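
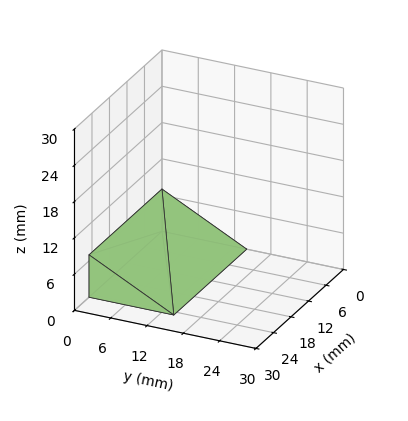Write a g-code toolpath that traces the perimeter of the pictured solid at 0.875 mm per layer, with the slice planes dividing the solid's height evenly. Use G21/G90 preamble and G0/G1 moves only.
Reading the render: the shape is a wedge (ramp): 25 × 14 mm base, rising to 7 mm along the y=0 edge and sloping linearly to z=0 at y=14 (dimensions read to the nearest mm from the axis ticks). For the g-code, the solid's height is divided into equal slices at the stated Δz and each level perimeter traced with G1 moves after a G0 lift.

; perimeter-only toolpath
G21 ; units = mm
G90 ; absolute positioning
G28 ; home
; layer 1
G0 Z0.875
G0 X0.000 Y0.000
G1 X25.000 Y0.000
G1 X25.000 Y12.250
G1 X0.000 Y12.250
G1 X0.000 Y0.000
; layer 2
G0 Z1.750
G0 X0.000 Y0.000
G1 X25.000 Y0.000
G1 X25.000 Y10.500
G1 X0.000 Y10.500
G1 X0.000 Y0.000
; layer 3
G0 Z2.625
G0 X0.000 Y0.000
G1 X25.000 Y0.000
G1 X25.000 Y8.750
G1 X0.000 Y8.750
G1 X0.000 Y0.000
; layer 4
G0 Z3.500
G0 X0.000 Y0.000
G1 X25.000 Y0.000
G1 X25.000 Y7.000
G1 X0.000 Y7.000
G1 X0.000 Y0.000
; layer 5
G0 Z4.375
G0 X0.000 Y0.000
G1 X25.000 Y0.000
G1 X25.000 Y5.250
G1 X0.000 Y5.250
G1 X0.000 Y0.000
; layer 6
G0 Z5.250
G0 X0.000 Y0.000
G1 X25.000 Y0.000
G1 X25.000 Y3.500
G1 X0.000 Y3.500
G1 X0.000 Y0.000
; layer 7
G0 Z6.125
G0 X0.000 Y0.000
G1 X25.000 Y0.000
G1 X25.000 Y1.750
G1 X0.000 Y1.750
G1 X0.000 Y0.000
M2 ; end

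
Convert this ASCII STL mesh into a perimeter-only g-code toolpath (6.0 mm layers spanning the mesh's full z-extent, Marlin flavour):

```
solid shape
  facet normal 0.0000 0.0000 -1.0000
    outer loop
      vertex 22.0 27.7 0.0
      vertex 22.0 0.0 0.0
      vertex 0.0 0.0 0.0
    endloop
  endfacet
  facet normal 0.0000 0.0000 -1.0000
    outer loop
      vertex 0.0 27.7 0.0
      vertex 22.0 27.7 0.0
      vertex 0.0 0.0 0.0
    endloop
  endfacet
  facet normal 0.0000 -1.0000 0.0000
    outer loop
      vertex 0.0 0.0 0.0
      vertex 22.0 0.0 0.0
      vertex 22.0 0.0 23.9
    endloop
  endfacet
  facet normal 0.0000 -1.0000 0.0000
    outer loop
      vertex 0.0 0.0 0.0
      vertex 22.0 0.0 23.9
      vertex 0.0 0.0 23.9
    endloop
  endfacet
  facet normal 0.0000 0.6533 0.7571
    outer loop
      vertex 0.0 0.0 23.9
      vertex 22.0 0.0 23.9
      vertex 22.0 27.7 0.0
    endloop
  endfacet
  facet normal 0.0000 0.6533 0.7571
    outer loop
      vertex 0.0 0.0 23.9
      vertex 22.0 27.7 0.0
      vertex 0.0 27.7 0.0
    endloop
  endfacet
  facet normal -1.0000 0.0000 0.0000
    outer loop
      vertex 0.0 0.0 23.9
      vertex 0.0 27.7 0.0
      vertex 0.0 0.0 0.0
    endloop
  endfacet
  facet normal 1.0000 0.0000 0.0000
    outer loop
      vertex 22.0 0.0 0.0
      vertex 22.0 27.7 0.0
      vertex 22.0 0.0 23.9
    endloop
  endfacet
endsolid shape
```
; perimeter-only toolpath
G21 ; units = mm
G90 ; absolute positioning
G28 ; home
; layer 1
G0 Z6.0
G0 X0.0 Y0.0
G1 X22.0 Y0.0
G1 X22.0 Y20.8
G1 X0.0 Y20.8
G1 X0.0 Y0.0
; layer 2
G0 Z11.9
G0 X0.0 Y0.0
G1 X22.0 Y0.0
G1 X22.0 Y13.8
G1 X0.0 Y13.8
G1 X0.0 Y0.0
; layer 3
G0 Z17.9
G0 X0.0 Y0.0
G1 X22.0 Y0.0
G1 X22.0 Y6.9
G1 X0.0 Y6.9
G1 X0.0 Y0.0
M2 ; end

The solid is a wedge (ramp): 22 × 27.7 mm base, rising to 23.9 mm along the y=0 edge and sloping linearly to z=0 at y=27.7. Slicing at Δz = 6.0 mm — 4 equal slices spanning the solid's height, so layer i sits at z = i·h/4 — gives 3 non-empty perimeters. Each is a 4-segment closed polygon; G0 lifts to the layer z and rapids to the start vertex, then G1 traces the edges. The cross-section shrinks linearly with z (the slice at the apex is degenerate and omitted).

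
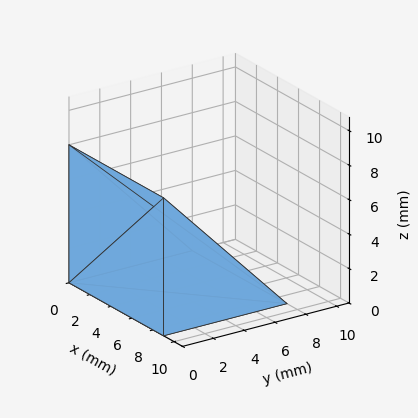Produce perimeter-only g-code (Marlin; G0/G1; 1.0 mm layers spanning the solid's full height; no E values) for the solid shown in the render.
Reading the render: the shape is a wedge (ramp): 9 × 8 mm base, rising to 8 mm along the y=0 edge and sloping linearly to z=0 at y=8 (dimensions read to the nearest mm from the axis ticks). For the g-code, the solid's height is divided into equal slices at the stated Δz and each level perimeter traced with G1 moves after a G0 lift.

; perimeter-only toolpath
G21 ; units = mm
G90 ; absolute positioning
G28 ; home
; layer 1
G0 Z1.0
G0 X0.0 Y0.0
G1 X9.0 Y0.0
G1 X9.0 Y7.0
G1 X0.0 Y7.0
G1 X0.0 Y0.0
; layer 2
G0 Z2.0
G0 X0.0 Y0.0
G1 X9.0 Y0.0
G1 X9.0 Y6.0
G1 X0.0 Y6.0
G1 X0.0 Y0.0
; layer 3
G0 Z3.0
G0 X0.0 Y0.0
G1 X9.0 Y0.0
G1 X9.0 Y5.0
G1 X0.0 Y5.0
G1 X0.0 Y0.0
; layer 4
G0 Z4.0
G0 X0.0 Y0.0
G1 X9.0 Y0.0
G1 X9.0 Y4.0
G1 X0.0 Y4.0
G1 X0.0 Y0.0
; layer 5
G0 Z5.0
G0 X0.0 Y0.0
G1 X9.0 Y0.0
G1 X9.0 Y3.0
G1 X0.0 Y3.0
G1 X0.0 Y0.0
; layer 6
G0 Z6.0
G0 X0.0 Y0.0
G1 X9.0 Y0.0
G1 X9.0 Y2.0
G1 X0.0 Y2.0
G1 X0.0 Y0.0
; layer 7
G0 Z7.0
G0 X0.0 Y0.0
G1 X9.0 Y0.0
G1 X9.0 Y1.0
G1 X0.0 Y1.0
G1 X0.0 Y0.0
M2 ; end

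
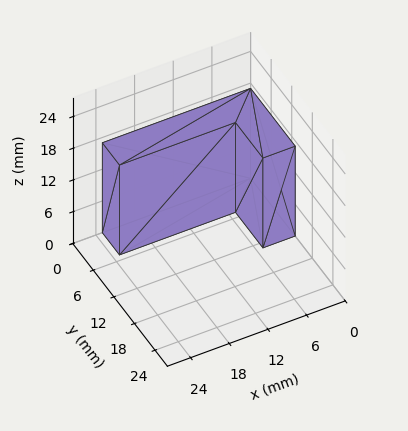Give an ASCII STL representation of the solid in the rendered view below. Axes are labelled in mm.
Reading the render: the shape is an L-shaped prism: outer 23 × 13 mm, arm thicknesses ≈ 5 mm (horizontal) and 5 mm (vertical), extruded 17 mm in z (dimensions read to the nearest mm from the axis ticks). For the STL, each face is triangulated and given an outward normal.

solid part
  facet normal 0.0000 0.0000 -1.0000
    outer loop
      vertex 23.000 5.000 0.000
      vertex 23.000 0.000 0.000
      vertex 0.000 0.000 0.000
    endloop
  endfacet
  facet normal 0.0000 0.0000 -1.0000
    outer loop
      vertex 5.000 5.000 0.000
      vertex 23.000 5.000 0.000
      vertex 0.000 0.000 0.000
    endloop
  endfacet
  facet normal 0.0000 0.0000 -1.0000
    outer loop
      vertex 5.000 13.000 0.000
      vertex 5.000 5.000 0.000
      vertex 0.000 0.000 0.000
    endloop
  endfacet
  facet normal 0.0000 0.0000 -1.0000
    outer loop
      vertex 0.000 13.000 0.000
      vertex 5.000 13.000 0.000
      vertex 0.000 0.000 0.000
    endloop
  endfacet
  facet normal 0.0000 0.0000 1.0000
    outer loop
      vertex 0.000 0.000 17.000
      vertex 23.000 0.000 17.000
      vertex 23.000 5.000 17.000
    endloop
  endfacet
  facet normal 0.0000 0.0000 1.0000
    outer loop
      vertex 0.000 0.000 17.000
      vertex 23.000 5.000 17.000
      vertex 5.000 5.000 17.000
    endloop
  endfacet
  facet normal 0.0000 0.0000 1.0000
    outer loop
      vertex 0.000 0.000 17.000
      vertex 5.000 5.000 17.000
      vertex 5.000 13.000 17.000
    endloop
  endfacet
  facet normal 0.0000 0.0000 1.0000
    outer loop
      vertex 0.000 0.000 17.000
      vertex 5.000 13.000 17.000
      vertex 0.000 13.000 17.000
    endloop
  endfacet
  facet normal 0.0000 -1.0000 0.0000
    outer loop
      vertex 0.000 0.000 0.000
      vertex 23.000 0.000 0.000
      vertex 23.000 0.000 17.000
    endloop
  endfacet
  facet normal 0.0000 -1.0000 0.0000
    outer loop
      vertex 0.000 0.000 0.000
      vertex 23.000 0.000 17.000
      vertex 0.000 0.000 17.000
    endloop
  endfacet
  facet normal 1.0000 0.0000 0.0000
    outer loop
      vertex 23.000 0.000 0.000
      vertex 23.000 5.000 0.000
      vertex 23.000 5.000 17.000
    endloop
  endfacet
  facet normal 1.0000 0.0000 0.0000
    outer loop
      vertex 23.000 0.000 0.000
      vertex 23.000 5.000 17.000
      vertex 23.000 0.000 17.000
    endloop
  endfacet
  facet normal 0.0000 1.0000 0.0000
    outer loop
      vertex 23.000 5.000 0.000
      vertex 5.000 5.000 0.000
      vertex 5.000 5.000 17.000
    endloop
  endfacet
  facet normal 0.0000 1.0000 0.0000
    outer loop
      vertex 23.000 5.000 0.000
      vertex 5.000 5.000 17.000
      vertex 23.000 5.000 17.000
    endloop
  endfacet
  facet normal 1.0000 0.0000 0.0000
    outer loop
      vertex 5.000 5.000 0.000
      vertex 5.000 13.000 0.000
      vertex 5.000 13.000 17.000
    endloop
  endfacet
  facet normal 1.0000 0.0000 0.0000
    outer loop
      vertex 5.000 5.000 0.000
      vertex 5.000 13.000 17.000
      vertex 5.000 5.000 17.000
    endloop
  endfacet
  facet normal 0.0000 1.0000 0.0000
    outer loop
      vertex 5.000 13.000 0.000
      vertex 0.000 13.000 0.000
      vertex 0.000 13.000 17.000
    endloop
  endfacet
  facet normal 0.0000 1.0000 0.0000
    outer loop
      vertex 5.000 13.000 0.000
      vertex 0.000 13.000 17.000
      vertex 5.000 13.000 17.000
    endloop
  endfacet
  facet normal -1.0000 0.0000 0.0000
    outer loop
      vertex 0.000 13.000 0.000
      vertex 0.000 0.000 0.000
      vertex 0.000 0.000 17.000
    endloop
  endfacet
  facet normal -1.0000 0.0000 0.0000
    outer loop
      vertex 0.000 13.000 0.000
      vertex 0.000 0.000 17.000
      vertex 0.000 13.000 17.000
    endloop
  endfacet
endsolid part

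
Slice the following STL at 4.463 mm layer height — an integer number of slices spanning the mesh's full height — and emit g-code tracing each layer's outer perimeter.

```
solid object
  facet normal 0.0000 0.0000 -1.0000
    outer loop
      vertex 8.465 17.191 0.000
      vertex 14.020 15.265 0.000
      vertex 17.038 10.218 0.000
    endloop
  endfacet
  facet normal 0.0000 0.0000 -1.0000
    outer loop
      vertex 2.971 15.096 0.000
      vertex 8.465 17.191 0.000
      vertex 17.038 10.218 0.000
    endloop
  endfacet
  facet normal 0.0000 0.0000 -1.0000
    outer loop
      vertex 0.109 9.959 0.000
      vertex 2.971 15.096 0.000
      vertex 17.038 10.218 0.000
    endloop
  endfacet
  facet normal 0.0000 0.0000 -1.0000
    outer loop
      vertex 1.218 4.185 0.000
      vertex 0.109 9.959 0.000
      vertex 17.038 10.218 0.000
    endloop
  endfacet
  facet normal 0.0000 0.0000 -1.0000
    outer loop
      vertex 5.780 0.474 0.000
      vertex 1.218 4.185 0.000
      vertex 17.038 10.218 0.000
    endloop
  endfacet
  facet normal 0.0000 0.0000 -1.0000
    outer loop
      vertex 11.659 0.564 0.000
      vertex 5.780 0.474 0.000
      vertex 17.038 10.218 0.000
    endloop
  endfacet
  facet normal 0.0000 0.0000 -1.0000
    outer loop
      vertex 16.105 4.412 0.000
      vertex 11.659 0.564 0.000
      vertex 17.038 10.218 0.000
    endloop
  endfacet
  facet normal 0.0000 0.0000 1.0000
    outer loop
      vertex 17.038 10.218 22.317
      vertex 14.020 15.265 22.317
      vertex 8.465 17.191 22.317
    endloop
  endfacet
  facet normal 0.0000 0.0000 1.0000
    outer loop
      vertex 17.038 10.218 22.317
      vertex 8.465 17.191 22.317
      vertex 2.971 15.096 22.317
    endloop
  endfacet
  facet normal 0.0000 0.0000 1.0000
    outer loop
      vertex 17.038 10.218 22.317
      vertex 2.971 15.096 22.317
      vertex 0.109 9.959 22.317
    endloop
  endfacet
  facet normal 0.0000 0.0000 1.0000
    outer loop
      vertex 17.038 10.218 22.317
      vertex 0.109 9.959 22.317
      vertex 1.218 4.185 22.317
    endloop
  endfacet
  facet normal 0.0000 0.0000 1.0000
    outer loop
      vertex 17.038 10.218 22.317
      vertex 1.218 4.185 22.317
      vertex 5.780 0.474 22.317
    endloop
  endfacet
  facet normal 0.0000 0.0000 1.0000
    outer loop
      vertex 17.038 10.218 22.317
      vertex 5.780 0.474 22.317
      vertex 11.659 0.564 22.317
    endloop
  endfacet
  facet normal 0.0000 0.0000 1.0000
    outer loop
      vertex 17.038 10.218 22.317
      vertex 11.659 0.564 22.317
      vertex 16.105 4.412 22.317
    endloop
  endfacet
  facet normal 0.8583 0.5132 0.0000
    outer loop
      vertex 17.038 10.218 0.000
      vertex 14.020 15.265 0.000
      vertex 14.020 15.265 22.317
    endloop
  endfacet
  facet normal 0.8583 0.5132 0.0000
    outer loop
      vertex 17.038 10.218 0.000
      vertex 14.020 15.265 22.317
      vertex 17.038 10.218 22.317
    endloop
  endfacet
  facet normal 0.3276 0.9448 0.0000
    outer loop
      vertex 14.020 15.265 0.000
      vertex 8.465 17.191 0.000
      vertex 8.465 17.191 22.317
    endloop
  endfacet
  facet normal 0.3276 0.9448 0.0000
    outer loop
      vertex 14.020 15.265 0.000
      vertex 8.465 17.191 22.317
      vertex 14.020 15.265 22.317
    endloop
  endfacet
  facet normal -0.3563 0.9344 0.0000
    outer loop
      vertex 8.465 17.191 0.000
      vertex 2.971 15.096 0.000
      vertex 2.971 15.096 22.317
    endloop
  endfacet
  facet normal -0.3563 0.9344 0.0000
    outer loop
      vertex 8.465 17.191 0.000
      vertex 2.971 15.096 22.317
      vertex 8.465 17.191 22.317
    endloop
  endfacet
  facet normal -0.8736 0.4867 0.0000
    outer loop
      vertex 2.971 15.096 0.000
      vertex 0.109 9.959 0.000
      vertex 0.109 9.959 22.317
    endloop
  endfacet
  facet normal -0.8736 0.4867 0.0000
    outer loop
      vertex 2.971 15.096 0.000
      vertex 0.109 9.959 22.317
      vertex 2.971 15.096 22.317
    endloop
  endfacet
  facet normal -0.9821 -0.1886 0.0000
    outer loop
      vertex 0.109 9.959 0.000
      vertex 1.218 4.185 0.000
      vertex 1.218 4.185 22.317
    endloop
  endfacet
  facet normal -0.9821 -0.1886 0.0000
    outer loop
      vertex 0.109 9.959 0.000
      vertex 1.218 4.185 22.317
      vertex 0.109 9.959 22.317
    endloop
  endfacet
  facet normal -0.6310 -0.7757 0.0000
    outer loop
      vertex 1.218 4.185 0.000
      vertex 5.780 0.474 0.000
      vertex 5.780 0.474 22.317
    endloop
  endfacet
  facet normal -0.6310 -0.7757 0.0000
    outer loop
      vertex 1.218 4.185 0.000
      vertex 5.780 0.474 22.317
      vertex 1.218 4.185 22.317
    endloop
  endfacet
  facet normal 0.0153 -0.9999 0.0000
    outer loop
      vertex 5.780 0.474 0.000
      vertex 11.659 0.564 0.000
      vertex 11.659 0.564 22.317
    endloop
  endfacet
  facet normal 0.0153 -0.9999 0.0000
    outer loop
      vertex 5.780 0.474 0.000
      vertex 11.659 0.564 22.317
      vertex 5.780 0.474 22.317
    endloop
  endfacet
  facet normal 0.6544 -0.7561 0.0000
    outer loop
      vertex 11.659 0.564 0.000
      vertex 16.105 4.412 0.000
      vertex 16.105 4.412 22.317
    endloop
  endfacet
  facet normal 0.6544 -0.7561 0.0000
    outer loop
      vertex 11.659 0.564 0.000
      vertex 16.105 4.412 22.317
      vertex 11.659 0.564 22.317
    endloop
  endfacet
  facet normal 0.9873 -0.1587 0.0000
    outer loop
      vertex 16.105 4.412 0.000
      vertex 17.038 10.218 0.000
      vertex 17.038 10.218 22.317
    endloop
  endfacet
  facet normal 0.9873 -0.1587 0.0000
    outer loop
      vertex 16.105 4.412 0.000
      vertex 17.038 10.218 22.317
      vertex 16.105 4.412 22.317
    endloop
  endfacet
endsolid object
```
; perimeter-only toolpath
G21 ; units = mm
G90 ; absolute positioning
G28 ; home
; layer 1
G0 Z4.463
G0 X17.038 Y10.218
G1 X14.020 Y15.265
G1 X8.465 Y17.191
G1 X2.971 Y15.096
G1 X0.109 Y9.959
G1 X1.218 Y4.185
G1 X5.780 Y0.474
G1 X11.659 Y0.564
G1 X16.105 Y4.412
G1 X17.038 Y10.218
; layer 2
G0 Z8.927
G0 X17.038 Y10.218
G1 X14.020 Y15.265
G1 X8.465 Y17.191
G1 X2.971 Y15.096
G1 X0.109 Y9.959
G1 X1.218 Y4.185
G1 X5.780 Y0.474
G1 X11.659 Y0.564
G1 X16.105 Y4.412
G1 X17.038 Y10.218
; layer 3
G0 Z13.390
G0 X17.038 Y10.218
G1 X14.020 Y15.265
G1 X8.465 Y17.191
G1 X2.971 Y15.096
G1 X0.109 Y9.959
G1 X1.218 Y4.185
G1 X5.780 Y0.474
G1 X11.659 Y0.564
G1 X16.105 Y4.412
G1 X17.038 Y10.218
; layer 4
G0 Z17.854
G0 X17.038 Y10.218
G1 X14.020 Y15.265
G1 X8.465 Y17.191
G1 X2.971 Y15.096
G1 X0.109 Y9.959
G1 X1.218 Y4.185
G1 X5.780 Y0.474
G1 X11.659 Y0.564
G1 X16.105 Y4.412
G1 X17.038 Y10.218
; layer 5
G0 Z22.317
G0 X17.038 Y10.218
G1 X14.020 Y15.265
G1 X8.465 Y17.191
G1 X2.971 Y15.096
G1 X0.109 Y9.959
G1 X1.218 Y4.185
G1 X5.780 Y0.474
G1 X11.659 Y0.564
G1 X16.105 Y4.412
G1 X17.038 Y10.218
M2 ; end

The solid is a regular 9-sided prism (a cylinder approximated with 9 flat sides), circumscribed radius ≈ 8.6 mm, height ≈ 22.3 mm. Slicing at Δz = 4.463 mm — 5 equal slices spanning the solid's height, so layer i sits at z = i·h/5 — gives 5 non-empty perimeters. Each is a 9-segment closed polygon; G0 lifts to the layer z and rapids to the start vertex, then G1 traces the edges.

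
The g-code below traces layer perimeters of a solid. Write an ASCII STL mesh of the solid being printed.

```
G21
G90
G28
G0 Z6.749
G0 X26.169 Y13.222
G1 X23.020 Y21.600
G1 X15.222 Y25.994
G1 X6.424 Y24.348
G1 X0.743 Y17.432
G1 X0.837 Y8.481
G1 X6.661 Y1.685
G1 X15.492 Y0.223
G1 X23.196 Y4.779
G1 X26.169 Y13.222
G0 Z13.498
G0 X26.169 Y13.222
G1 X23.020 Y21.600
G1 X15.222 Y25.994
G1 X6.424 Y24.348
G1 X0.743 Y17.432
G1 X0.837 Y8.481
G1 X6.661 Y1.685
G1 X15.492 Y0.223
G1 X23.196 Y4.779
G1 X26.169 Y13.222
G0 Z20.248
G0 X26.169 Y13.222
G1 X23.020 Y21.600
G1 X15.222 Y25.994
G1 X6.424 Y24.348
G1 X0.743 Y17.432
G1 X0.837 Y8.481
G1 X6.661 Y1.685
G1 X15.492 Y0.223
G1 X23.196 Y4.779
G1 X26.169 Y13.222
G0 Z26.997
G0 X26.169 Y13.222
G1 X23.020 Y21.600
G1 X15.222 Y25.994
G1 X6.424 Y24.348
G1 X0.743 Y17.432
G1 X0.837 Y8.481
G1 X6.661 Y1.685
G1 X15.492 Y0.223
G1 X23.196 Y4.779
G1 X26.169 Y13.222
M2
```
solid part
  facet normal 0.0000 0.0000 -1.0000
    outer loop
      vertex 15.222 25.994 0.000
      vertex 23.020 21.600 0.000
      vertex 26.169 13.222 0.000
    endloop
  endfacet
  facet normal 0.0000 0.0000 -1.0000
    outer loop
      vertex 6.424 24.348 0.000
      vertex 15.222 25.994 0.000
      vertex 26.169 13.222 0.000
    endloop
  endfacet
  facet normal 0.0000 0.0000 -1.0000
    outer loop
      vertex 0.743 17.432 0.000
      vertex 6.424 24.348 0.000
      vertex 26.169 13.222 0.000
    endloop
  endfacet
  facet normal 0.0000 0.0000 -1.0000
    outer loop
      vertex 0.837 8.481 0.000
      vertex 0.743 17.432 0.000
      vertex 26.169 13.222 0.000
    endloop
  endfacet
  facet normal 0.0000 0.0000 -1.0000
    outer loop
      vertex 6.661 1.685 0.000
      vertex 0.837 8.481 0.000
      vertex 26.169 13.222 0.000
    endloop
  endfacet
  facet normal 0.0000 0.0000 -1.0000
    outer loop
      vertex 15.492 0.223 0.000
      vertex 6.661 1.685 0.000
      vertex 26.169 13.222 0.000
    endloop
  endfacet
  facet normal 0.0000 0.0000 -1.0000
    outer loop
      vertex 23.196 4.779 0.000
      vertex 15.492 0.223 0.000
      vertex 26.169 13.222 0.000
    endloop
  endfacet
  facet normal 0.0000 0.0000 1.0000
    outer loop
      vertex 26.169 13.222 26.997
      vertex 23.020 21.600 26.997
      vertex 15.222 25.994 26.997
    endloop
  endfacet
  facet normal 0.0000 0.0000 1.0000
    outer loop
      vertex 26.169 13.222 26.997
      vertex 15.222 25.994 26.997
      vertex 6.424 24.348 26.997
    endloop
  endfacet
  facet normal 0.0000 0.0000 1.0000
    outer loop
      vertex 26.169 13.222 26.997
      vertex 6.424 24.348 26.997
      vertex 0.743 17.432 26.997
    endloop
  endfacet
  facet normal 0.0000 0.0000 1.0000
    outer loop
      vertex 26.169 13.222 26.997
      vertex 0.743 17.432 26.997
      vertex 0.837 8.481 26.997
    endloop
  endfacet
  facet normal 0.0000 0.0000 1.0000
    outer loop
      vertex 26.169 13.222 26.997
      vertex 0.837 8.481 26.997
      vertex 6.661 1.685 26.997
    endloop
  endfacet
  facet normal 0.0000 0.0000 1.0000
    outer loop
      vertex 26.169 13.222 26.997
      vertex 6.661 1.685 26.997
      vertex 15.492 0.223 26.997
    endloop
  endfacet
  facet normal 0.0000 0.0000 1.0000
    outer loop
      vertex 26.169 13.222 26.997
      vertex 15.492 0.223 26.997
      vertex 23.196 4.779 26.997
    endloop
  endfacet
  facet normal 0.9361 0.3518 0.0000
    outer loop
      vertex 26.169 13.222 0.000
      vertex 23.020 21.600 0.000
      vertex 23.020 21.600 26.997
    endloop
  endfacet
  facet normal 0.9361 0.3518 0.0000
    outer loop
      vertex 26.169 13.222 0.000
      vertex 23.020 21.600 26.997
      vertex 26.169 13.222 26.997
    endloop
  endfacet
  facet normal 0.4909 0.8712 0.0000
    outer loop
      vertex 23.020 21.600 0.000
      vertex 15.222 25.994 0.000
      vertex 15.222 25.994 26.997
    endloop
  endfacet
  facet normal 0.4909 0.8712 0.0000
    outer loop
      vertex 23.020 21.600 0.000
      vertex 15.222 25.994 26.997
      vertex 23.020 21.600 26.997
    endloop
  endfacet
  facet normal -0.1839 0.9829 0.0000
    outer loop
      vertex 15.222 25.994 0.000
      vertex 6.424 24.348 0.000
      vertex 6.424 24.348 26.997
    endloop
  endfacet
  facet normal -0.1839 0.9829 0.0000
    outer loop
      vertex 15.222 25.994 0.000
      vertex 6.424 24.348 26.997
      vertex 15.222 25.994 26.997
    endloop
  endfacet
  facet normal -0.7727 0.6347 0.0000
    outer loop
      vertex 6.424 24.348 0.000
      vertex 0.743 17.432 0.000
      vertex 0.743 17.432 26.997
    endloop
  endfacet
  facet normal -0.7727 0.6347 0.0000
    outer loop
      vertex 6.424 24.348 0.000
      vertex 0.743 17.432 26.997
      vertex 6.424 24.348 26.997
    endloop
  endfacet
  facet normal -0.9999 -0.0105 0.0000
    outer loop
      vertex 0.743 17.432 0.000
      vertex 0.837 8.481 0.000
      vertex 0.837 8.481 26.997
    endloop
  endfacet
  facet normal -0.9999 -0.0105 0.0000
    outer loop
      vertex 0.743 17.432 0.000
      vertex 0.837 8.481 26.997
      vertex 0.743 17.432 26.997
    endloop
  endfacet
  facet normal -0.7593 -0.6507 0.0000
    outer loop
      vertex 0.837 8.481 0.000
      vertex 6.661 1.685 0.000
      vertex 6.661 1.685 26.997
    endloop
  endfacet
  facet normal -0.7593 -0.6507 0.0000
    outer loop
      vertex 0.837 8.481 0.000
      vertex 6.661 1.685 26.997
      vertex 0.837 8.481 26.997
    endloop
  endfacet
  facet normal -0.1633 -0.9866 0.0000
    outer loop
      vertex 6.661 1.685 0.000
      vertex 15.492 0.223 0.000
      vertex 15.492 0.223 26.997
    endloop
  endfacet
  facet normal -0.1633 -0.9866 0.0000
    outer loop
      vertex 6.661 1.685 0.000
      vertex 15.492 0.223 26.997
      vertex 6.661 1.685 26.997
    endloop
  endfacet
  facet normal 0.5090 -0.8607 0.0000
    outer loop
      vertex 15.492 0.223 0.000
      vertex 23.196 4.779 0.000
      vertex 23.196 4.779 26.997
    endloop
  endfacet
  facet normal 0.5090 -0.8607 0.0000
    outer loop
      vertex 15.492 0.223 0.000
      vertex 23.196 4.779 26.997
      vertex 15.492 0.223 26.997
    endloop
  endfacet
  facet normal 0.9432 -0.3321 0.0000
    outer loop
      vertex 23.196 4.779 0.000
      vertex 26.169 13.222 0.000
      vertex 26.169 13.222 26.997
    endloop
  endfacet
  facet normal 0.9432 -0.3321 0.0000
    outer loop
      vertex 23.196 4.779 0.000
      vertex 26.169 13.222 26.997
      vertex 23.196 4.779 26.997
    endloop
  endfacet
endsolid part

The G0 Z moves step by Δz≈6.749 mm. Every layer's G1 loop is the same polygon, so the solid is a straight extrusion of it from z=0 to z≈27. Closing with flat bottom and top caps and triangulating gives 32 facets — a regular 9-sided prism (a cylinder approximated with 9 flat sides), circumscribed radius ≈ 13.1 mm, height ≈ 27 mm.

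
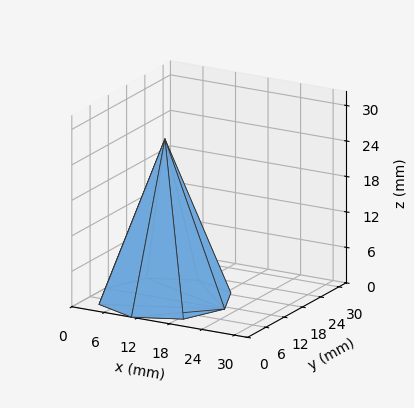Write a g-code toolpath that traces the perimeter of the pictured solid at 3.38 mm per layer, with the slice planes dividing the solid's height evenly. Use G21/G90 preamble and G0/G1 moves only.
Reading the render: the shape is a regular 8-sided pyramid, base circumscribed radius ≈ 11 mm, apex at z ≈ 27 mm (dimensions read to the nearest mm from the axis ticks). For the g-code, the solid's height is divided into equal slices at the stated Δz and each level perimeter traced with G1 moves after a G0 lift.

; perimeter-only toolpath
G21 ; units = mm
G90 ; absolute positioning
G28 ; home
; layer 1
G0 Z3.38
G0 X20.62 Y11.00
G1 X17.81 Y17.81
G1 X11.00 Y20.62
G1 X4.19 Y17.81
G1 X1.38 Y11.00
G1 X4.19 Y4.19
G1 X11.00 Y1.38
G1 X17.81 Y4.19
G1 X20.62 Y11.00
; layer 2
G0 Z6.75
G0 X19.25 Y11.00
G1 X16.84 Y16.84
G1 X11.00 Y19.25
G1 X5.17 Y16.84
G1 X2.75 Y11.00
G1 X5.17 Y5.17
G1 X11.00 Y2.75
G1 X16.84 Y5.17
G1 X19.25 Y11.00
; layer 3
G0 Z10.12
G0 X17.88 Y11.00
G1 X15.86 Y15.86
G1 X11.00 Y17.88
G1 X6.14 Y15.86
G1 X4.12 Y11.00
G1 X6.14 Y6.14
G1 X11.00 Y4.12
G1 X15.86 Y6.14
G1 X17.88 Y11.00
; layer 4
G0 Z13.50
G0 X16.50 Y11.00
G1 X14.89 Y14.89
G1 X11.00 Y16.50
G1 X7.11 Y14.89
G1 X5.50 Y11.00
G1 X7.11 Y7.11
G1 X11.00 Y5.50
G1 X14.89 Y7.11
G1 X16.50 Y11.00
; layer 5
G0 Z16.88
G0 X15.12 Y11.00
G1 X13.92 Y13.92
G1 X11.00 Y15.12
G1 X8.08 Y13.92
G1 X6.88 Y11.00
G1 X8.08 Y8.08
G1 X11.00 Y6.88
G1 X13.92 Y8.08
G1 X15.12 Y11.00
; layer 6
G0 Z20.25
G0 X13.75 Y11.00
G1 X12.95 Y12.95
G1 X11.00 Y13.75
G1 X9.05 Y12.95
G1 X8.25 Y11.00
G1 X9.05 Y9.05
G1 X11.00 Y8.25
G1 X12.95 Y9.05
G1 X13.75 Y11.00
; layer 7
G0 Z23.62
G0 X12.38 Y11.00
G1 X11.97 Y11.97
G1 X11.00 Y12.38
G1 X10.03 Y11.97
G1 X9.62 Y11.00
G1 X10.03 Y10.03
G1 X11.00 Y9.62
G1 X11.97 Y10.03
G1 X12.38 Y11.00
M2 ; end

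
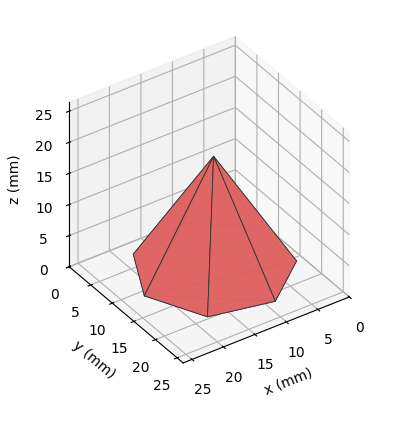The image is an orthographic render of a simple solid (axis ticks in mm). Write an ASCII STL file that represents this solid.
Reading the render: the shape is a regular 7-sided pyramid, base circumscribed radius ≈ 11 mm, apex at z ≈ 18 mm (dimensions read to the nearest mm from the axis ticks). For the STL, each face is triangulated and given an outward normal.

solid part
  facet normal 0.0000 0.0000 -1.0000
    outer loop
      vertex 8.55 21.72 0.00
      vertex 17.86 19.60 0.00
      vertex 22.00 11.00 0.00
    endloop
  endfacet
  facet normal 0.0000 0.0000 -1.0000
    outer loop
      vertex 1.09 15.77 0.00
      vertex 8.55 21.72 0.00
      vertex 22.00 11.00 0.00
    endloop
  endfacet
  facet normal 0.0000 0.0000 -1.0000
    outer loop
      vertex 1.09 6.23 0.00
      vertex 1.09 15.77 0.00
      vertex 22.00 11.00 0.00
    endloop
  endfacet
  facet normal 0.0000 0.0000 -1.0000
    outer loop
      vertex 8.55 0.28 0.00
      vertex 1.09 6.23 0.00
      vertex 22.00 11.00 0.00
    endloop
  endfacet
  facet normal 0.0000 0.0000 -1.0000
    outer loop
      vertex 17.86 2.40 0.00
      vertex 8.55 0.28 0.00
      vertex 22.00 11.00 0.00
    endloop
  endfacet
  facet normal 0.7893 0.3800 0.4823
    outer loop
      vertex 22.00 11.00 0.00
      vertex 17.86 19.60 0.00
      vertex 11.00 11.00 18.00
    endloop
  endfacet
  facet normal 0.1945 0.8542 0.4822
    outer loop
      vertex 17.86 19.60 0.00
      vertex 8.55 21.72 0.00
      vertex 11.00 11.00 18.00
    endloop
  endfacet
  facet normal -0.5463 0.6849 0.4822
    outer loop
      vertex 8.55 21.72 0.00
      vertex 1.09 15.77 0.00
      vertex 11.00 11.00 18.00
    endloop
  endfacet
  facet normal -0.8760 0.0000 0.4823
    outer loop
      vertex 1.09 15.77 0.00
      vertex 1.09 6.23 0.00
      vertex 11.00 11.00 18.00
    endloop
  endfacet
  facet normal -0.5463 -0.6849 0.4822
    outer loop
      vertex 1.09 6.23 0.00
      vertex 8.55 0.28 0.00
      vertex 11.00 11.00 18.00
    endloop
  endfacet
  facet normal 0.1945 -0.8542 0.4822
    outer loop
      vertex 8.55 0.28 0.00
      vertex 17.86 2.40 0.00
      vertex 11.00 11.00 18.00
    endloop
  endfacet
  facet normal 0.7893 -0.3800 0.4823
    outer loop
      vertex 17.86 2.40 0.00
      vertex 22.00 11.00 0.00
      vertex 11.00 11.00 18.00
    endloop
  endfacet
endsolid part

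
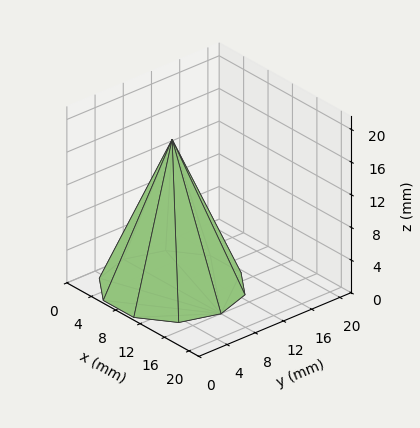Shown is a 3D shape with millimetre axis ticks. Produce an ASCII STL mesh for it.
Reading the render: the shape is a regular 10-sided pyramid, base circumscribed radius ≈ 8 mm, apex at z ≈ 18 mm (dimensions read to the nearest mm from the axis ticks). For the STL, each face is triangulated and given an outward normal.

solid part
  facet normal 0.0000 0.0000 -1.0000
    outer loop
      vertex 10.5 15.6 0.0
      vertex 14.5 12.7 0.0
      vertex 16.0 8.0 0.0
    endloop
  endfacet
  facet normal 0.0000 0.0000 -1.0000
    outer loop
      vertex 5.5 15.6 0.0
      vertex 10.5 15.6 0.0
      vertex 16.0 8.0 0.0
    endloop
  endfacet
  facet normal 0.0000 0.0000 -1.0000
    outer loop
      vertex 1.5 12.7 0.0
      vertex 5.5 15.6 0.0
      vertex 16.0 8.0 0.0
    endloop
  endfacet
  facet normal 0.0000 0.0000 -1.0000
    outer loop
      vertex 0.0 8.0 0.0
      vertex 1.5 12.7 0.0
      vertex 16.0 8.0 0.0
    endloop
  endfacet
  facet normal 0.0000 0.0000 -1.0000
    outer loop
      vertex 1.5 3.3 0.0
      vertex 0.0 8.0 0.0
      vertex 16.0 8.0 0.0
    endloop
  endfacet
  facet normal 0.0000 0.0000 -1.0000
    outer loop
      vertex 5.5 0.4 0.0
      vertex 1.5 3.3 0.0
      vertex 16.0 8.0 0.0
    endloop
  endfacet
  facet normal 0.0000 0.0000 -1.0000
    outer loop
      vertex 10.5 0.4 0.0
      vertex 5.5 0.4 0.0
      vertex 16.0 8.0 0.0
    endloop
  endfacet
  facet normal 0.0000 0.0000 -1.0000
    outer loop
      vertex 14.5 3.3 0.0
      vertex 10.5 0.4 0.0
      vertex 16.0 8.0 0.0
    endloop
  endfacet
  facet normal 0.8773 0.2800 0.3899
    outer loop
      vertex 16.0 8.0 0.0
      vertex 14.5 12.7 0.0
      vertex 8.0 8.0 18.0
    endloop
  endfacet
  facet normal 0.5405 0.7455 0.3899
    outer loop
      vertex 14.5 12.7 0.0
      vertex 10.5 15.6 0.0
      vertex 8.0 8.0 18.0
    endloop
  endfacet
  facet normal 0.0000 0.9212 0.3890
    outer loop
      vertex 10.5 15.6 0.0
      vertex 5.5 15.6 0.0
      vertex 8.0 8.0 18.0
    endloop
  endfacet
  facet normal -0.5405 0.7455 0.3899
    outer loop
      vertex 5.5 15.6 0.0
      vertex 1.5 12.7 0.0
      vertex 8.0 8.0 18.0
    endloop
  endfacet
  facet normal -0.8773 0.2800 0.3899
    outer loop
      vertex 1.5 12.7 0.0
      vertex 0.0 8.0 0.0
      vertex 8.0 8.0 18.0
    endloop
  endfacet
  facet normal -0.8773 -0.2800 0.3899
    outer loop
      vertex 0.0 8.0 0.0
      vertex 1.5 3.3 0.0
      vertex 8.0 8.0 18.0
    endloop
  endfacet
  facet normal -0.5405 -0.7455 0.3899
    outer loop
      vertex 1.5 3.3 0.0
      vertex 5.5 0.4 0.0
      vertex 8.0 8.0 18.0
    endloop
  endfacet
  facet normal 0.0000 -0.9212 0.3890
    outer loop
      vertex 5.5 0.4 0.0
      vertex 10.5 0.4 0.0
      vertex 8.0 8.0 18.0
    endloop
  endfacet
  facet normal 0.5405 -0.7455 0.3899
    outer loop
      vertex 10.5 0.4 0.0
      vertex 14.5 3.3 0.0
      vertex 8.0 8.0 18.0
    endloop
  endfacet
  facet normal 0.8773 -0.2800 0.3899
    outer loop
      vertex 14.5 3.3 0.0
      vertex 16.0 8.0 0.0
      vertex 8.0 8.0 18.0
    endloop
  endfacet
endsolid part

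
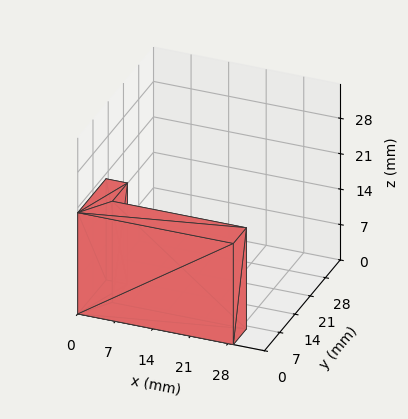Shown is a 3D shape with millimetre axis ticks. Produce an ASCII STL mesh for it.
Reading the render: the shape is an L-shaped prism: outer 29 × 13 mm, arm thicknesses ≈ 6 mm (horizontal) and 4 mm (vertical), extruded 20 mm in z (dimensions read to the nearest mm from the axis ticks). For the STL, each face is triangulated and given an outward normal.

solid part
  facet normal 0.0000 0.0000 -1.0000
    outer loop
      vertex 29.00 6.00 0.00
      vertex 29.00 0.00 0.00
      vertex 0.00 0.00 0.00
    endloop
  endfacet
  facet normal 0.0000 0.0000 -1.0000
    outer loop
      vertex 4.00 6.00 0.00
      vertex 29.00 6.00 0.00
      vertex 0.00 0.00 0.00
    endloop
  endfacet
  facet normal 0.0000 0.0000 -1.0000
    outer loop
      vertex 4.00 13.00 0.00
      vertex 4.00 6.00 0.00
      vertex 0.00 0.00 0.00
    endloop
  endfacet
  facet normal 0.0000 0.0000 -1.0000
    outer loop
      vertex 0.00 13.00 0.00
      vertex 4.00 13.00 0.00
      vertex 0.00 0.00 0.00
    endloop
  endfacet
  facet normal 0.0000 0.0000 1.0000
    outer loop
      vertex 0.00 0.00 20.00
      vertex 29.00 0.00 20.00
      vertex 29.00 6.00 20.00
    endloop
  endfacet
  facet normal 0.0000 0.0000 1.0000
    outer loop
      vertex 0.00 0.00 20.00
      vertex 29.00 6.00 20.00
      vertex 4.00 6.00 20.00
    endloop
  endfacet
  facet normal 0.0000 0.0000 1.0000
    outer loop
      vertex 0.00 0.00 20.00
      vertex 4.00 6.00 20.00
      vertex 4.00 13.00 20.00
    endloop
  endfacet
  facet normal 0.0000 0.0000 1.0000
    outer loop
      vertex 0.00 0.00 20.00
      vertex 4.00 13.00 20.00
      vertex 0.00 13.00 20.00
    endloop
  endfacet
  facet normal 0.0000 -1.0000 0.0000
    outer loop
      vertex 0.00 0.00 0.00
      vertex 29.00 0.00 0.00
      vertex 29.00 0.00 20.00
    endloop
  endfacet
  facet normal 0.0000 -1.0000 0.0000
    outer loop
      vertex 0.00 0.00 0.00
      vertex 29.00 0.00 20.00
      vertex 0.00 0.00 20.00
    endloop
  endfacet
  facet normal 1.0000 0.0000 0.0000
    outer loop
      vertex 29.00 0.00 0.00
      vertex 29.00 6.00 0.00
      vertex 29.00 6.00 20.00
    endloop
  endfacet
  facet normal 1.0000 0.0000 0.0000
    outer loop
      vertex 29.00 0.00 0.00
      vertex 29.00 6.00 20.00
      vertex 29.00 0.00 20.00
    endloop
  endfacet
  facet normal 0.0000 1.0000 0.0000
    outer loop
      vertex 29.00 6.00 0.00
      vertex 4.00 6.00 0.00
      vertex 4.00 6.00 20.00
    endloop
  endfacet
  facet normal 0.0000 1.0000 0.0000
    outer loop
      vertex 29.00 6.00 0.00
      vertex 4.00 6.00 20.00
      vertex 29.00 6.00 20.00
    endloop
  endfacet
  facet normal 1.0000 0.0000 0.0000
    outer loop
      vertex 4.00 6.00 0.00
      vertex 4.00 13.00 0.00
      vertex 4.00 13.00 20.00
    endloop
  endfacet
  facet normal 1.0000 0.0000 0.0000
    outer loop
      vertex 4.00 6.00 0.00
      vertex 4.00 13.00 20.00
      vertex 4.00 6.00 20.00
    endloop
  endfacet
  facet normal 0.0000 1.0000 0.0000
    outer loop
      vertex 4.00 13.00 0.00
      vertex 0.00 13.00 0.00
      vertex 0.00 13.00 20.00
    endloop
  endfacet
  facet normal 0.0000 1.0000 0.0000
    outer loop
      vertex 4.00 13.00 0.00
      vertex 0.00 13.00 20.00
      vertex 4.00 13.00 20.00
    endloop
  endfacet
  facet normal -1.0000 0.0000 0.0000
    outer loop
      vertex 0.00 13.00 0.00
      vertex 0.00 0.00 0.00
      vertex 0.00 0.00 20.00
    endloop
  endfacet
  facet normal -1.0000 0.0000 0.0000
    outer loop
      vertex 0.00 13.00 0.00
      vertex 0.00 0.00 20.00
      vertex 0.00 13.00 20.00
    endloop
  endfacet
endsolid part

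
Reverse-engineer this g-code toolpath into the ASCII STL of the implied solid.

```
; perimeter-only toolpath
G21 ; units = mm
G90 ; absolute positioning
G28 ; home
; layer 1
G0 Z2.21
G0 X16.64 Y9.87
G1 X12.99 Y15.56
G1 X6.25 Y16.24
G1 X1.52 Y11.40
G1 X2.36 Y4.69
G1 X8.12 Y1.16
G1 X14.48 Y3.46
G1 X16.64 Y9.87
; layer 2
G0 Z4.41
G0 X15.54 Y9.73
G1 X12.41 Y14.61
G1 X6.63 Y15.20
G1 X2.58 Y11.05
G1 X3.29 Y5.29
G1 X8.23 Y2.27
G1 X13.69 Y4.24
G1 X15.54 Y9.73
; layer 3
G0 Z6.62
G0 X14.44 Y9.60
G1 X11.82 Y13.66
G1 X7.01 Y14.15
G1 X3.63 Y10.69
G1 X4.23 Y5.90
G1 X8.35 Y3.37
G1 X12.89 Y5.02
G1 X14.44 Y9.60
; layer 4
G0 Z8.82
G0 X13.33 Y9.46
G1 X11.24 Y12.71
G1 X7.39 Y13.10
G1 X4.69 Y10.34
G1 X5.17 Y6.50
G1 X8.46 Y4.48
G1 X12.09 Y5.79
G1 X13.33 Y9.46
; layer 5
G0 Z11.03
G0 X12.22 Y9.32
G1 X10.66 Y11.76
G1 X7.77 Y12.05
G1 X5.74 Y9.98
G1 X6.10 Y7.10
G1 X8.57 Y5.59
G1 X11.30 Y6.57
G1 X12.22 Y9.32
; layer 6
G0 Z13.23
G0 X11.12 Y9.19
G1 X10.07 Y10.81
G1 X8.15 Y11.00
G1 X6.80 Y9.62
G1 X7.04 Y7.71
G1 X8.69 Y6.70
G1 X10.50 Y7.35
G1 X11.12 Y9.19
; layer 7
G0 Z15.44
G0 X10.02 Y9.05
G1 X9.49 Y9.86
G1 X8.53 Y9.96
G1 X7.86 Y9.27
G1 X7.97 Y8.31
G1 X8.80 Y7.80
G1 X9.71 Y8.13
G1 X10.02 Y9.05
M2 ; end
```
solid part
  facet normal 0.0000 0.0000 -1.0000
    outer loop
      vertex 5.87 17.29 0.00
      vertex 13.57 16.51 0.00
      vertex 17.75 10.01 0.00
    endloop
  endfacet
  facet normal 0.0000 0.0000 -1.0000
    outer loop
      vertex 0.47 11.76 0.00
      vertex 5.87 17.29 0.00
      vertex 17.75 10.01 0.00
    endloop
  endfacet
  facet normal 0.0000 0.0000 -1.0000
    outer loop
      vertex 1.42 4.09 0.00
      vertex 0.47 11.76 0.00
      vertex 17.75 10.01 0.00
    endloop
  endfacet
  facet normal 0.0000 0.0000 -1.0000
    outer loop
      vertex 8.01 0.05 0.00
      vertex 1.42 4.09 0.00
      vertex 17.75 10.01 0.00
    endloop
  endfacet
  facet normal 0.0000 0.0000 -1.0000
    outer loop
      vertex 15.28 2.68 0.00
      vertex 8.01 0.05 0.00
      vertex 17.75 10.01 0.00
    endloop
  endfacet
  facet normal 0.7655 0.4923 0.4143
    outer loop
      vertex 17.75 10.01 0.00
      vertex 13.57 16.51 0.00
      vertex 8.91 8.91 17.64
    endloop
  endfacet
  facet normal 0.0917 0.9055 0.4143
    outer loop
      vertex 13.57 16.51 0.00
      vertex 5.87 17.29 0.00
      vertex 8.91 8.91 17.64
    endloop
  endfacet
  facet normal -0.6512 0.6359 0.4143
    outer loop
      vertex 5.87 17.29 0.00
      vertex 0.47 11.76 0.00
      vertex 8.91 8.91 17.64
    endloop
  endfacet
  facet normal -0.9033 -0.1119 0.4141
    outer loop
      vertex 0.47 11.76 0.00
      vertex 1.42 4.09 0.00
      vertex 8.91 8.91 17.64
    endloop
  endfacet
  facet normal -0.4757 -0.7760 0.4140
    outer loop
      vertex 1.42 4.09 0.00
      vertex 8.01 0.05 0.00
      vertex 8.91 8.91 17.64
    endloop
  endfacet
  facet normal 0.3096 -0.8559 0.4141
    outer loop
      vertex 8.01 0.05 0.00
      vertex 15.28 2.68 0.00
      vertex 8.91 8.91 17.64
    endloop
  endfacet
  facet normal 0.8626 -0.2907 0.4141
    outer loop
      vertex 15.28 2.68 0.00
      vertex 17.75 10.01 0.00
      vertex 8.91 8.91 17.64
    endloop
  endfacet
endsolid part

The G0 Z moves step by Δz≈2.21 mm. The G1 loops shrink linearly with z, so the solid tapers from its base footprint up to z≈17.6. Closing with a flat bottom cap and the tapered top and triangulating gives 12 facets — a regular 7-sided pyramid, base circumscribed radius ≈ 8.91 mm, apex at z ≈ 17.6 mm.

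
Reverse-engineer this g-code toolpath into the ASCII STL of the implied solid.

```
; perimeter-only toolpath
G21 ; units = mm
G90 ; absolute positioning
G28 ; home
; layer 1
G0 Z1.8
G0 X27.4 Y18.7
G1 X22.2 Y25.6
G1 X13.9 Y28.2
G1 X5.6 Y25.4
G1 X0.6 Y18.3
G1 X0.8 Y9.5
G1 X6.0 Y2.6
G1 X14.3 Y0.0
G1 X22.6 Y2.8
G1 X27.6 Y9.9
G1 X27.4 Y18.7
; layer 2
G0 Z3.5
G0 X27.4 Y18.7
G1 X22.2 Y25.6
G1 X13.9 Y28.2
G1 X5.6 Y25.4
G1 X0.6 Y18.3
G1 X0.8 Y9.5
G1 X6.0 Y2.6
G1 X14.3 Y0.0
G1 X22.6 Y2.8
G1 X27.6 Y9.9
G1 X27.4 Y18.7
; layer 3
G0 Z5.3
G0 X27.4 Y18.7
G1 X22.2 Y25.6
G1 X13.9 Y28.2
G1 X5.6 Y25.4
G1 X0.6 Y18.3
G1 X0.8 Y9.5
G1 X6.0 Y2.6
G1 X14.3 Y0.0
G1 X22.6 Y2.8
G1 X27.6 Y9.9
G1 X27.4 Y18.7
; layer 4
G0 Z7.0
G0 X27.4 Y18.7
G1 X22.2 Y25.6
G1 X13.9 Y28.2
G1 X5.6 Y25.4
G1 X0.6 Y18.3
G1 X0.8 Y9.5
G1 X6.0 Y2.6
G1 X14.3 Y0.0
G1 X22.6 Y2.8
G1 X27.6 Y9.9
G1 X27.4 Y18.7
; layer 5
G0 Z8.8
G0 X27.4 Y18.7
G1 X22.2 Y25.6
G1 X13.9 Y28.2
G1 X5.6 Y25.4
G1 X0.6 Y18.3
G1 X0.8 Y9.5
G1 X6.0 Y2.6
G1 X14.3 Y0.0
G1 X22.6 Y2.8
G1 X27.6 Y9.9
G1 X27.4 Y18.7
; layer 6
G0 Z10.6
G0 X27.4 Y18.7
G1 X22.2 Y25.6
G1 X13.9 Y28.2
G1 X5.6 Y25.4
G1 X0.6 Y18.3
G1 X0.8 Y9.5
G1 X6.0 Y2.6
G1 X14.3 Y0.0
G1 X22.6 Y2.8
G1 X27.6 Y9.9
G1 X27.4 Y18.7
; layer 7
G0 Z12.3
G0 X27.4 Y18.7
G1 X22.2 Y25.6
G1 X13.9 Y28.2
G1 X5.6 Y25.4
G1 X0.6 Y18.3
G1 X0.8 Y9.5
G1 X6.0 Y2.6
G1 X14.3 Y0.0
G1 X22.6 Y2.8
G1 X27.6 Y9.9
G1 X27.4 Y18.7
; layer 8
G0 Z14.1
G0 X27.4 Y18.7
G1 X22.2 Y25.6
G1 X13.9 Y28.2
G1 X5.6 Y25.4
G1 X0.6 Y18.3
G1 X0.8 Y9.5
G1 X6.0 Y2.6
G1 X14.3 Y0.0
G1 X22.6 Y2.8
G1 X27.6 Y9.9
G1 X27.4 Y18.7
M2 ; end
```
solid part
  facet normal 0.0000 0.0000 -1.0000
    outer loop
      vertex 13.9 28.2 0.0
      vertex 22.2 25.6 0.0
      vertex 27.4 18.7 0.0
    endloop
  endfacet
  facet normal 0.0000 0.0000 -1.0000
    outer loop
      vertex 5.6 25.4 0.0
      vertex 13.9 28.2 0.0
      vertex 27.4 18.7 0.0
    endloop
  endfacet
  facet normal 0.0000 0.0000 -1.0000
    outer loop
      vertex 0.6 18.3 0.0
      vertex 5.6 25.4 0.0
      vertex 27.4 18.7 0.0
    endloop
  endfacet
  facet normal 0.0000 0.0000 -1.0000
    outer loop
      vertex 0.8 9.5 0.0
      vertex 0.6 18.3 0.0
      vertex 27.4 18.7 0.0
    endloop
  endfacet
  facet normal 0.0000 0.0000 -1.0000
    outer loop
      vertex 6.0 2.6 0.0
      vertex 0.8 9.5 0.0
      vertex 27.4 18.7 0.0
    endloop
  endfacet
  facet normal 0.0000 0.0000 -1.0000
    outer loop
      vertex 14.3 0.0 0.0
      vertex 6.0 2.6 0.0
      vertex 27.4 18.7 0.0
    endloop
  endfacet
  facet normal 0.0000 0.0000 -1.0000
    outer loop
      vertex 22.6 2.8 0.0
      vertex 14.3 0.0 0.0
      vertex 27.4 18.7 0.0
    endloop
  endfacet
  facet normal 0.0000 0.0000 -1.0000
    outer loop
      vertex 27.6 9.9 0.0
      vertex 22.6 2.8 0.0
      vertex 27.4 18.7 0.0
    endloop
  endfacet
  facet normal 0.0000 0.0000 1.0000
    outer loop
      vertex 27.4 18.7 14.1
      vertex 22.2 25.6 14.1
      vertex 13.9 28.2 14.1
    endloop
  endfacet
  facet normal 0.0000 0.0000 1.0000
    outer loop
      vertex 27.4 18.7 14.1
      vertex 13.9 28.2 14.1
      vertex 5.6 25.4 14.1
    endloop
  endfacet
  facet normal 0.0000 0.0000 1.0000
    outer loop
      vertex 27.4 18.7 14.1
      vertex 5.6 25.4 14.1
      vertex 0.6 18.3 14.1
    endloop
  endfacet
  facet normal 0.0000 0.0000 1.0000
    outer loop
      vertex 27.4 18.7 14.1
      vertex 0.6 18.3 14.1
      vertex 0.8 9.5 14.1
    endloop
  endfacet
  facet normal 0.0000 0.0000 1.0000
    outer loop
      vertex 27.4 18.7 14.1
      vertex 0.8 9.5 14.1
      vertex 6.0 2.6 14.1
    endloop
  endfacet
  facet normal 0.0000 0.0000 1.0000
    outer loop
      vertex 27.4 18.7 14.1
      vertex 6.0 2.6 14.1
      vertex 14.3 0.0 14.1
    endloop
  endfacet
  facet normal 0.0000 0.0000 1.0000
    outer loop
      vertex 27.4 18.7 14.1
      vertex 14.3 0.0 14.1
      vertex 22.6 2.8 14.1
    endloop
  endfacet
  facet normal 0.0000 0.0000 1.0000
    outer loop
      vertex 27.4 18.7 14.1
      vertex 22.6 2.8 14.1
      vertex 27.6 9.9 14.1
    endloop
  endfacet
  facet normal 0.7986 0.6019 0.0000
    outer loop
      vertex 27.4 18.7 0.0
      vertex 22.2 25.6 0.0
      vertex 22.2 25.6 14.1
    endloop
  endfacet
  facet normal 0.7986 0.6019 0.0000
    outer loop
      vertex 27.4 18.7 0.0
      vertex 22.2 25.6 14.1
      vertex 27.4 18.7 14.1
    endloop
  endfacet
  facet normal 0.2989 0.9543 0.0000
    outer loop
      vertex 22.2 25.6 0.0
      vertex 13.9 28.2 0.0
      vertex 13.9 28.2 14.1
    endloop
  endfacet
  facet normal 0.2989 0.9543 0.0000
    outer loop
      vertex 22.2 25.6 0.0
      vertex 13.9 28.2 14.1
      vertex 22.2 25.6 14.1
    endloop
  endfacet
  facet normal -0.3197 0.9475 0.0000
    outer loop
      vertex 13.9 28.2 0.0
      vertex 5.6 25.4 0.0
      vertex 5.6 25.4 14.1
    endloop
  endfacet
  facet normal -0.3197 0.9475 0.0000
    outer loop
      vertex 13.9 28.2 0.0
      vertex 5.6 25.4 14.1
      vertex 13.9 28.2 14.1
    endloop
  endfacet
  facet normal -0.8176 0.5758 0.0000
    outer loop
      vertex 5.6 25.4 0.0
      vertex 0.6 18.3 0.0
      vertex 0.6 18.3 14.1
    endloop
  endfacet
  facet normal -0.8176 0.5758 0.0000
    outer loop
      vertex 5.6 25.4 0.0
      vertex 0.6 18.3 14.1
      vertex 5.6 25.4 14.1
    endloop
  endfacet
  facet normal -0.9997 -0.0227 0.0000
    outer loop
      vertex 0.6 18.3 0.0
      vertex 0.8 9.5 0.0
      vertex 0.8 9.5 14.1
    endloop
  endfacet
  facet normal -0.9997 -0.0227 0.0000
    outer loop
      vertex 0.6 18.3 0.0
      vertex 0.8 9.5 14.1
      vertex 0.6 18.3 14.1
    endloop
  endfacet
  facet normal -0.7986 -0.6019 0.0000
    outer loop
      vertex 0.8 9.5 0.0
      vertex 6.0 2.6 0.0
      vertex 6.0 2.6 14.1
    endloop
  endfacet
  facet normal -0.7986 -0.6019 0.0000
    outer loop
      vertex 0.8 9.5 0.0
      vertex 6.0 2.6 14.1
      vertex 0.8 9.5 14.1
    endloop
  endfacet
  facet normal -0.2989 -0.9543 0.0000
    outer loop
      vertex 6.0 2.6 0.0
      vertex 14.3 0.0 0.0
      vertex 14.3 0.0 14.1
    endloop
  endfacet
  facet normal -0.2989 -0.9543 0.0000
    outer loop
      vertex 6.0 2.6 0.0
      vertex 14.3 0.0 14.1
      vertex 6.0 2.6 14.1
    endloop
  endfacet
  facet normal 0.3197 -0.9475 0.0000
    outer loop
      vertex 14.3 0.0 0.0
      vertex 22.6 2.8 0.0
      vertex 22.6 2.8 14.1
    endloop
  endfacet
  facet normal 0.3197 -0.9475 0.0000
    outer loop
      vertex 14.3 0.0 0.0
      vertex 22.6 2.8 14.1
      vertex 14.3 0.0 14.1
    endloop
  endfacet
  facet normal 0.8176 -0.5758 0.0000
    outer loop
      vertex 22.6 2.8 0.0
      vertex 27.6 9.9 0.0
      vertex 27.6 9.9 14.1
    endloop
  endfacet
  facet normal 0.8176 -0.5758 0.0000
    outer loop
      vertex 22.6 2.8 0.0
      vertex 27.6 9.9 14.1
      vertex 22.6 2.8 14.1
    endloop
  endfacet
  facet normal 0.9997 0.0227 0.0000
    outer loop
      vertex 27.6 9.9 0.0
      vertex 27.4 18.7 0.0
      vertex 27.4 18.7 14.1
    endloop
  endfacet
  facet normal 0.9997 0.0227 0.0000
    outer loop
      vertex 27.6 9.9 0.0
      vertex 27.4 18.7 14.1
      vertex 27.6 9.9 14.1
    endloop
  endfacet
endsolid part

The G0 Z moves step by Δz≈1.8 mm. Every layer's G1 loop is the same polygon, so the solid is a straight extrusion of it from z=0 to z≈14.1. Closing with flat bottom and top caps and triangulating gives 36 facets — a regular 10-sided prism (a cylinder approximated with 10 flat sides), circumscribed radius ≈ 14.1 mm, height ≈ 14.1 mm.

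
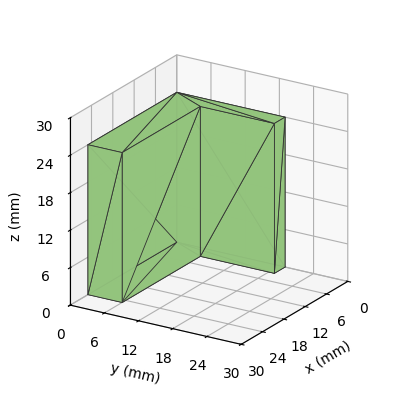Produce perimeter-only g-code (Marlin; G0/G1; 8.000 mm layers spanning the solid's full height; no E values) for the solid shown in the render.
Reading the render: the shape is an L-shaped prism: outer 25 × 19 mm, arm thicknesses ≈ 6 mm (horizontal) and 3 mm (vertical), extruded 24 mm in z (dimensions read to the nearest mm from the axis ticks). For the g-code, the solid's height is divided into equal slices at the stated Δz and each level perimeter traced with G1 moves after a G0 lift.

; perimeter-only toolpath
G21 ; units = mm
G90 ; absolute positioning
G28 ; home
; layer 1
G0 Z8.000
G0 X0.000 Y0.000
G1 X25.000 Y0.000
G1 X25.000 Y6.000
G1 X3.000 Y6.000
G1 X3.000 Y19.000
G1 X0.000 Y19.000
G1 X0.000 Y0.000
; layer 2
G0 Z16.000
G0 X0.000 Y0.000
G1 X25.000 Y0.000
G1 X25.000 Y6.000
G1 X3.000 Y6.000
G1 X3.000 Y19.000
G1 X0.000 Y19.000
G1 X0.000 Y0.000
; layer 3
G0 Z24.000
G0 X0.000 Y0.000
G1 X25.000 Y0.000
G1 X25.000 Y6.000
G1 X3.000 Y6.000
G1 X3.000 Y19.000
G1 X0.000 Y19.000
G1 X0.000 Y0.000
M2 ; end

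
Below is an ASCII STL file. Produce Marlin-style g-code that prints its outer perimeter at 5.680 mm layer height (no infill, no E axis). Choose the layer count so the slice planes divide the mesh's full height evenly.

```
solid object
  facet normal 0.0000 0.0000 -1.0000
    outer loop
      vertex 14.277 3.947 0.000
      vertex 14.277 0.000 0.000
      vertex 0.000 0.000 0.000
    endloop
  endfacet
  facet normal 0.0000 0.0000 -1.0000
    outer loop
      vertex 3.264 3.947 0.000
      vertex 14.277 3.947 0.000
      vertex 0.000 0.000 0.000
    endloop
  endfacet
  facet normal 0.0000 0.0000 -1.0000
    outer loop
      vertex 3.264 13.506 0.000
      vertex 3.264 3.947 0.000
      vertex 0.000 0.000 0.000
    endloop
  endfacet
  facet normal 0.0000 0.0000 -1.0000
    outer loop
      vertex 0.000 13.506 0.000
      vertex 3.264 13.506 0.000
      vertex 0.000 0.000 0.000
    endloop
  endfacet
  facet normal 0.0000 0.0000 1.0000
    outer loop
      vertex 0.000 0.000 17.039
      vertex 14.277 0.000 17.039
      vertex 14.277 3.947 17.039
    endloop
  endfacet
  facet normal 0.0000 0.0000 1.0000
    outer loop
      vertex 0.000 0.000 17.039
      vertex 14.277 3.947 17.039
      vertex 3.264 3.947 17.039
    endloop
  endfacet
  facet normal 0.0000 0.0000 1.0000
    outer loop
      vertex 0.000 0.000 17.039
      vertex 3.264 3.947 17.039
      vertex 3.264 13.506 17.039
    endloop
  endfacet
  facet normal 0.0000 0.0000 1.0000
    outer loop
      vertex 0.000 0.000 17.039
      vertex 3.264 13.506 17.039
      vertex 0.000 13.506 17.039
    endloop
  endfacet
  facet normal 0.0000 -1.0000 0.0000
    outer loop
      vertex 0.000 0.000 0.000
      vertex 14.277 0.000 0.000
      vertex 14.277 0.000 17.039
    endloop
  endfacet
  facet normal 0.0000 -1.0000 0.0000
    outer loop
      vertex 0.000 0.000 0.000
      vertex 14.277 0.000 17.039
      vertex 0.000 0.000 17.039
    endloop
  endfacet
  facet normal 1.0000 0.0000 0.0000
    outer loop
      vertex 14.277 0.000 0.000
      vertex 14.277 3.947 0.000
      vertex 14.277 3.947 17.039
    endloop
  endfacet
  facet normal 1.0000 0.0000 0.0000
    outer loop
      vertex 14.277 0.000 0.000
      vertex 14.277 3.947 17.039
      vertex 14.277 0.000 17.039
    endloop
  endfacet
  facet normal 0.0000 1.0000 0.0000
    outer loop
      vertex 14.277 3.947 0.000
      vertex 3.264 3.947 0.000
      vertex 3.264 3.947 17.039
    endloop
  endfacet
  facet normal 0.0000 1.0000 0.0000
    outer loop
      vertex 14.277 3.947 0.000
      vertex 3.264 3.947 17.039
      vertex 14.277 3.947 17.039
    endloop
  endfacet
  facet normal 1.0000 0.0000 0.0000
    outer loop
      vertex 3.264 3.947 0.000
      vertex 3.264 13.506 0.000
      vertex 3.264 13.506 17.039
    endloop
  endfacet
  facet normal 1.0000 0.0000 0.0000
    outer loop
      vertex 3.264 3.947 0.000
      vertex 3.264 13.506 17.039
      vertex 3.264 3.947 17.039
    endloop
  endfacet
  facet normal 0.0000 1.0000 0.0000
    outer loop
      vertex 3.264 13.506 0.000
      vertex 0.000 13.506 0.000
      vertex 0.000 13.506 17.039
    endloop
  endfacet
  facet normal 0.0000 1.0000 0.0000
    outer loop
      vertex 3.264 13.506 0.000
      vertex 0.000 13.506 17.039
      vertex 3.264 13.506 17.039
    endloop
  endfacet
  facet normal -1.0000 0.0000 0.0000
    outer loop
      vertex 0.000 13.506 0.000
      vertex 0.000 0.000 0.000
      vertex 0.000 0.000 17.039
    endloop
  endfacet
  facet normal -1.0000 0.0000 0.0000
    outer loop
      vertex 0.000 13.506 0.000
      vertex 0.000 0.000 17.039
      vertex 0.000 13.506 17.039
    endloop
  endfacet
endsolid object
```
; perimeter-only toolpath
G21 ; units = mm
G90 ; absolute positioning
G28 ; home
; layer 1
G0 Z5.680
G0 X0.000 Y0.000
G1 X14.277 Y0.000
G1 X14.277 Y3.947
G1 X3.264 Y3.947
G1 X3.264 Y13.506
G1 X0.000 Y13.506
G1 X0.000 Y0.000
; layer 2
G0 Z11.359
G0 X0.000 Y0.000
G1 X14.277 Y0.000
G1 X14.277 Y3.947
G1 X3.264 Y3.947
G1 X3.264 Y13.506
G1 X0.000 Y13.506
G1 X0.000 Y0.000
; layer 3
G0 Z17.039
G0 X0.000 Y0.000
G1 X14.277 Y0.000
G1 X14.277 Y3.947
G1 X3.264 Y3.947
G1 X3.264 Y13.506
G1 X0.000 Y13.506
G1 X0.000 Y0.000
M2 ; end

The solid is an L-shaped prism: outer 14.3 × 13.5 mm, arm thicknesses ≈ 3.95 mm (horizontal) and 3.26 mm (vertical), extruded 17 mm in z. Slicing at Δz = 5.680 mm — 3 equal slices spanning the solid's height, so layer i sits at z = i·h/3 — gives 3 non-empty perimeters. Each is a 6-segment closed polygon; G0 lifts to the layer z and rapids to the start vertex, then G1 traces the edges.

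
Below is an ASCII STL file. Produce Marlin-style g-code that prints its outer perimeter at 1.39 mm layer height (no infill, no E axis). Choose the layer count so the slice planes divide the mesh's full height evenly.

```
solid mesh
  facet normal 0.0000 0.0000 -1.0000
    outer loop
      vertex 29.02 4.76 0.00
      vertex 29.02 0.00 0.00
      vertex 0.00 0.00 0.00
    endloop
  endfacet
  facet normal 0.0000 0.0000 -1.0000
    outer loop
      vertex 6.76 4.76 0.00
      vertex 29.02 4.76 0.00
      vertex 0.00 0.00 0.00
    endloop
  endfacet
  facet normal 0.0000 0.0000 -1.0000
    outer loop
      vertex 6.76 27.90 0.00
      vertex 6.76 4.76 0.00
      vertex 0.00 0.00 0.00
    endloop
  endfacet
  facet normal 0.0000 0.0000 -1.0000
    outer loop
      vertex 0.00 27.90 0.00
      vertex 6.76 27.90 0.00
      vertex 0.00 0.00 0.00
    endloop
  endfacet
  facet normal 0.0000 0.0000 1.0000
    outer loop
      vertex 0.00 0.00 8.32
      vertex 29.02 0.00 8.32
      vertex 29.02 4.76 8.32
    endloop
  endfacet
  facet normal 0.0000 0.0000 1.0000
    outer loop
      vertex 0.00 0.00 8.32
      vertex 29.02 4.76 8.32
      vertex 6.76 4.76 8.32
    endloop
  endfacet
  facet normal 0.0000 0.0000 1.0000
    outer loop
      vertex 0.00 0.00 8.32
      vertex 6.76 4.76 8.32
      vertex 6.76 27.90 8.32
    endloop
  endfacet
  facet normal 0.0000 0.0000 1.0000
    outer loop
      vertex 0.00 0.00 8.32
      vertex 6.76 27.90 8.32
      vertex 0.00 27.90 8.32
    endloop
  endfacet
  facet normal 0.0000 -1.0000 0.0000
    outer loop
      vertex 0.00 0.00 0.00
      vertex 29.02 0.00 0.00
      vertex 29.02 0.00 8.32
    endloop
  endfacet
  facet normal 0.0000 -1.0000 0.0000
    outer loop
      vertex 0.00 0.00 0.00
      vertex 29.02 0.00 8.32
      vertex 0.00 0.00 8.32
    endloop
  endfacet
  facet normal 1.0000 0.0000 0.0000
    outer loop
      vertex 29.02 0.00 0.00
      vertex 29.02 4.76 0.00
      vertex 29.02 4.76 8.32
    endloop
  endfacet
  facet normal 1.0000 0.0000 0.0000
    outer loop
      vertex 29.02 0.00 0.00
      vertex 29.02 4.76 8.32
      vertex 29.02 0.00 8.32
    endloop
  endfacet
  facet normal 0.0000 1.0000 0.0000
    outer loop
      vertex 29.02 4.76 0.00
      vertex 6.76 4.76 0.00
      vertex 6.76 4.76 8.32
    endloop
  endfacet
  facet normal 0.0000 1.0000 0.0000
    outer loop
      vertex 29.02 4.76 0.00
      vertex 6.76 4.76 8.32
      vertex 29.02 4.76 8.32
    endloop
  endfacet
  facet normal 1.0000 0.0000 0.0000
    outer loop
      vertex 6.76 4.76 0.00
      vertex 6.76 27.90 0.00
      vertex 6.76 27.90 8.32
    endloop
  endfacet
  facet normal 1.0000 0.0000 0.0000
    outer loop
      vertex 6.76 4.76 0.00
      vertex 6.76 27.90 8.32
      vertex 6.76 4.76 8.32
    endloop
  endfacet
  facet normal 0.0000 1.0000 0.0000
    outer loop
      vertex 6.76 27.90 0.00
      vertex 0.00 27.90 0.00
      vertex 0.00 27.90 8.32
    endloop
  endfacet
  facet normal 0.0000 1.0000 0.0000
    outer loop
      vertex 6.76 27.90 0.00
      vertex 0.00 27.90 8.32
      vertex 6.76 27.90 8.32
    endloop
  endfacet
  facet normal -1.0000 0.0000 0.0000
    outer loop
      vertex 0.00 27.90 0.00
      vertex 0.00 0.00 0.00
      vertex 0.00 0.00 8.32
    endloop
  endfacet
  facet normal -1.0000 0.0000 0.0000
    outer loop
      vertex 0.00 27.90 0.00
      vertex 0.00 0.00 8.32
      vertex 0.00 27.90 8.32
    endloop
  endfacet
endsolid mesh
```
; perimeter-only toolpath
G21 ; units = mm
G90 ; absolute positioning
G28 ; home
; layer 1
G0 Z1.39
G0 X0.00 Y0.00
G1 X29.02 Y0.00
G1 X29.02 Y4.76
G1 X6.76 Y4.76
G1 X6.76 Y27.90
G1 X0.00 Y27.90
G1 X0.00 Y0.00
; layer 2
G0 Z2.77
G0 X0.00 Y0.00
G1 X29.02 Y0.00
G1 X29.02 Y4.76
G1 X6.76 Y4.76
G1 X6.76 Y27.90
G1 X0.00 Y27.90
G1 X0.00 Y0.00
; layer 3
G0 Z4.16
G0 X0.00 Y0.00
G1 X29.02 Y0.00
G1 X29.02 Y4.76
G1 X6.76 Y4.76
G1 X6.76 Y27.90
G1 X0.00 Y27.90
G1 X0.00 Y0.00
; layer 4
G0 Z5.55
G0 X0.00 Y0.00
G1 X29.02 Y0.00
G1 X29.02 Y4.76
G1 X6.76 Y4.76
G1 X6.76 Y27.90
G1 X0.00 Y27.90
G1 X0.00 Y0.00
; layer 5
G0 Z6.93
G0 X0.00 Y0.00
G1 X29.02 Y0.00
G1 X29.02 Y4.76
G1 X6.76 Y4.76
G1 X6.76 Y27.90
G1 X0.00 Y27.90
G1 X0.00 Y0.00
; layer 6
G0 Z8.32
G0 X0.00 Y0.00
G1 X29.02 Y0.00
G1 X29.02 Y4.76
G1 X6.76 Y4.76
G1 X6.76 Y27.90
G1 X0.00 Y27.90
G1 X0.00 Y0.00
M2 ; end

The solid is an L-shaped prism: outer 29 × 27.9 mm, arm thicknesses ≈ 4.76 mm (horizontal) and 6.76 mm (vertical), extruded 8.32 mm in z. Slicing at Δz = 1.39 mm — 6 equal slices spanning the solid's height, so layer i sits at z = i·h/6 — gives 6 non-empty perimeters. Each is a 6-segment closed polygon; G0 lifts to the layer z and rapids to the start vertex, then G1 traces the edges.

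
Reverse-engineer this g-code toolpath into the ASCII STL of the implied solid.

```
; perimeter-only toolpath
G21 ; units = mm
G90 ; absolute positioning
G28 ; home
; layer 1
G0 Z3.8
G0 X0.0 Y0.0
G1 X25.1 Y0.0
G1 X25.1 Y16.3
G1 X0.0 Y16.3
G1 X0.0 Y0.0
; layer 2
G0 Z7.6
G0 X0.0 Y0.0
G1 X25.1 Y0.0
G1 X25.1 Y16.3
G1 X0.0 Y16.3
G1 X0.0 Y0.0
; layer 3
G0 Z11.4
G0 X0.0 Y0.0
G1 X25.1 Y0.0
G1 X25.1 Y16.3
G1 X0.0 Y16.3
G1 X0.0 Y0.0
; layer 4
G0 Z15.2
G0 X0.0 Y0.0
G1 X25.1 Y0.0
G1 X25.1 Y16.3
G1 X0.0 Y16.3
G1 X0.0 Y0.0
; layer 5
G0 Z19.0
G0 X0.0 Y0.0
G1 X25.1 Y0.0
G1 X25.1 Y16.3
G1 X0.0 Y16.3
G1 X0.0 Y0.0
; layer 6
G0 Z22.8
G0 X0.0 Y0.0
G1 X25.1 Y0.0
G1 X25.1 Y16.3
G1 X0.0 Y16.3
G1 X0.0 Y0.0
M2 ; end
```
solid part
  facet normal 0.0000 0.0000 -1.0000
    outer loop
      vertex 25.1 16.3 0.0
      vertex 25.1 0.0 0.0
      vertex 0.0 0.0 0.0
    endloop
  endfacet
  facet normal 0.0000 0.0000 -1.0000
    outer loop
      vertex 0.0 16.3 0.0
      vertex 25.1 16.3 0.0
      vertex 0.0 0.0 0.0
    endloop
  endfacet
  facet normal 0.0000 0.0000 1.0000
    outer loop
      vertex 0.0 0.0 22.8
      vertex 25.1 0.0 22.8
      vertex 25.1 16.3 22.8
    endloop
  endfacet
  facet normal 0.0000 0.0000 1.0000
    outer loop
      vertex 0.0 0.0 22.8
      vertex 25.1 16.3 22.8
      vertex 0.0 16.3 22.8
    endloop
  endfacet
  facet normal 0.0000 -1.0000 0.0000
    outer loop
      vertex 0.0 0.0 0.0
      vertex 25.1 0.0 0.0
      vertex 25.1 0.0 22.8
    endloop
  endfacet
  facet normal 0.0000 -1.0000 0.0000
    outer loop
      vertex 0.0 0.0 0.0
      vertex 25.1 0.0 22.8
      vertex 0.0 0.0 22.8
    endloop
  endfacet
  facet normal 0.0000 1.0000 0.0000
    outer loop
      vertex 25.1 16.3 22.8
      vertex 25.1 16.3 0.0
      vertex 0.0 16.3 0.0
    endloop
  endfacet
  facet normal 0.0000 1.0000 0.0000
    outer loop
      vertex 0.0 16.3 22.8
      vertex 25.1 16.3 22.8
      vertex 0.0 16.3 0.0
    endloop
  endfacet
  facet normal -1.0000 0.0000 0.0000
    outer loop
      vertex 0.0 16.3 22.8
      vertex 0.0 16.3 0.0
      vertex 0.0 0.0 0.0
    endloop
  endfacet
  facet normal -1.0000 0.0000 0.0000
    outer loop
      vertex 0.0 0.0 22.8
      vertex 0.0 16.3 22.8
      vertex 0.0 0.0 0.0
    endloop
  endfacet
  facet normal 1.0000 0.0000 0.0000
    outer loop
      vertex 25.1 0.0 0.0
      vertex 25.1 16.3 0.0
      vertex 25.1 16.3 22.8
    endloop
  endfacet
  facet normal 1.0000 0.0000 0.0000
    outer loop
      vertex 25.1 0.0 0.0
      vertex 25.1 16.3 22.8
      vertex 25.1 0.0 22.8
    endloop
  endfacet
endsolid part

The G0 Z moves step by Δz≈3.8 mm. Every layer's G1 loop is the same polygon, so the solid is a straight extrusion of it from z=0 to z≈22.8. Closing with flat bottom and top caps and triangulating gives 12 facets — a rectangular box, roughly 25.1 × 16.3 mm footprint and 22.8 mm tall.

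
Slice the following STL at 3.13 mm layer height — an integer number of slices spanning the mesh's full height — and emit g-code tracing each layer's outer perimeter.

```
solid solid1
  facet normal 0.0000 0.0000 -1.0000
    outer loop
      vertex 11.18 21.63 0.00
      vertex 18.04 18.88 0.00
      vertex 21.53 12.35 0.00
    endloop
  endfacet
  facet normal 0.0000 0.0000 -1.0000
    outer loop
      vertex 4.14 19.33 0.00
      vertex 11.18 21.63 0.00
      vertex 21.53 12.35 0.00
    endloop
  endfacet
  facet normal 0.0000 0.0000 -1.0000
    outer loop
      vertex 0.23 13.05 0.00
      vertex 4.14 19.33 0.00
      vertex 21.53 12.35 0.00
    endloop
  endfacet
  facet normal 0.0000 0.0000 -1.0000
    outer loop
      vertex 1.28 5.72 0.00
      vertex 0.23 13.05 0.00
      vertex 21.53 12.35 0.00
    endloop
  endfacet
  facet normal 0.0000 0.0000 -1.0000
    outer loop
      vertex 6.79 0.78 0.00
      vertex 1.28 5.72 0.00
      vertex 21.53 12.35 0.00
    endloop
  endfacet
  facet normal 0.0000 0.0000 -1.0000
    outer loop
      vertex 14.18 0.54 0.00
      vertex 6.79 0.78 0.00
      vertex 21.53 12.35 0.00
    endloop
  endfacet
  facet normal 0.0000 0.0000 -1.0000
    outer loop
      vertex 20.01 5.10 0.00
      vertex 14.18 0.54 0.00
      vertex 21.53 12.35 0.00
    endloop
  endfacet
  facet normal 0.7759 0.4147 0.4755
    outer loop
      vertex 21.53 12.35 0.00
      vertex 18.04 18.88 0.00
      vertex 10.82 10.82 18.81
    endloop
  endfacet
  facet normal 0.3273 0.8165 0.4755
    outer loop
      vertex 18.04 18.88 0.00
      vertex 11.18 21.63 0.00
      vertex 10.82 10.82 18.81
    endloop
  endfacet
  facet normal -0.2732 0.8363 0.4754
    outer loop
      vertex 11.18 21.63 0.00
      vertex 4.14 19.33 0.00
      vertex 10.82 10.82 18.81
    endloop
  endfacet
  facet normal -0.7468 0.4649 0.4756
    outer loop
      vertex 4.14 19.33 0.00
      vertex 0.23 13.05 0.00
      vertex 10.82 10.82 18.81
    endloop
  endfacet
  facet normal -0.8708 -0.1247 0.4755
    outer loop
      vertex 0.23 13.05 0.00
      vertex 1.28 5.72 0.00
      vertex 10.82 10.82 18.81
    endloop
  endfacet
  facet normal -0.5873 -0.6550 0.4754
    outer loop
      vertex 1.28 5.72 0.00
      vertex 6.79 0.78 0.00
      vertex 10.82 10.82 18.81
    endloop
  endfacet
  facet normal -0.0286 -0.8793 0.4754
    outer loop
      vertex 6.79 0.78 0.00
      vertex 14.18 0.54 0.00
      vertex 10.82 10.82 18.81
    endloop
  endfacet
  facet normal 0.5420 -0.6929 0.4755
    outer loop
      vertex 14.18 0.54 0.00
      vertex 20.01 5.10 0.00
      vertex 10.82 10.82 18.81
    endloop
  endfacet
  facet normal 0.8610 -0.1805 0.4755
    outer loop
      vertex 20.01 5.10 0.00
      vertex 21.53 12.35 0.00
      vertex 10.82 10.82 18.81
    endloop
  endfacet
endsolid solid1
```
; perimeter-only toolpath
G21 ; units = mm
G90 ; absolute positioning
G28 ; home
; layer 1
G0 Z3.13
G0 X19.75 Y12.09
G1 X16.84 Y17.54
G1 X11.12 Y19.83
G1 X5.25 Y17.91
G1 X1.99 Y12.68
G1 X2.87 Y6.57
G1 X7.46 Y2.45
G1 X13.62 Y2.25
G1 X18.48 Y6.05
G1 X19.75 Y12.09
; layer 2
G0 Z6.27
G0 X17.96 Y11.84
G1 X15.63 Y16.19
G1 X11.06 Y18.03
G1 X6.37 Y16.49
G1 X3.76 Y12.31
G1 X4.46 Y7.42
G1 X8.13 Y4.13
G1 X13.06 Y3.97
G1 X16.95 Y7.01
G1 X17.96 Y11.84
; layer 3
G0 Z9.40
G0 X16.18 Y11.59
G1 X14.43 Y14.85
G1 X11.00 Y16.23
G1 X7.48 Y15.07
G1 X5.53 Y11.94
G1 X6.05 Y8.27
G1 X8.80 Y5.80
G1 X12.50 Y5.68
G1 X15.42 Y7.96
G1 X16.18 Y11.59
; layer 4
G0 Z12.54
G0 X14.39 Y11.33
G1 X13.23 Y13.51
G1 X10.94 Y14.42
G1 X8.59 Y13.66
G1 X7.29 Y11.56
G1 X7.64 Y9.12
G1 X9.48 Y7.47
G1 X11.94 Y7.39
G1 X13.88 Y8.91
G1 X14.39 Y11.33
; layer 5
G0 Z15.67
G0 X12.61 Y11.07
G1 X12.02 Y12.16
G1 X10.88 Y12.62
G1 X9.71 Y12.24
G1 X9.06 Y11.19
G1 X9.23 Y9.97
G1 X10.15 Y9.15
G1 X11.38 Y9.11
G1 X12.35 Y9.87
G1 X12.61 Y11.07
M2 ; end

The solid is a regular 9-sided pyramid, base circumscribed radius ≈ 10.8 mm, apex at z ≈ 18.8 mm. Slicing at Δz = 3.13 mm — 6 equal slices spanning the solid's height, so layer i sits at z = i·h/6 — gives 5 non-empty perimeters. Each is a 9-segment closed polygon; G0 lifts to the layer z and rapids to the start vertex, then G1 traces the edges. The cross-section shrinks linearly with z (the slice at the apex is degenerate and omitted).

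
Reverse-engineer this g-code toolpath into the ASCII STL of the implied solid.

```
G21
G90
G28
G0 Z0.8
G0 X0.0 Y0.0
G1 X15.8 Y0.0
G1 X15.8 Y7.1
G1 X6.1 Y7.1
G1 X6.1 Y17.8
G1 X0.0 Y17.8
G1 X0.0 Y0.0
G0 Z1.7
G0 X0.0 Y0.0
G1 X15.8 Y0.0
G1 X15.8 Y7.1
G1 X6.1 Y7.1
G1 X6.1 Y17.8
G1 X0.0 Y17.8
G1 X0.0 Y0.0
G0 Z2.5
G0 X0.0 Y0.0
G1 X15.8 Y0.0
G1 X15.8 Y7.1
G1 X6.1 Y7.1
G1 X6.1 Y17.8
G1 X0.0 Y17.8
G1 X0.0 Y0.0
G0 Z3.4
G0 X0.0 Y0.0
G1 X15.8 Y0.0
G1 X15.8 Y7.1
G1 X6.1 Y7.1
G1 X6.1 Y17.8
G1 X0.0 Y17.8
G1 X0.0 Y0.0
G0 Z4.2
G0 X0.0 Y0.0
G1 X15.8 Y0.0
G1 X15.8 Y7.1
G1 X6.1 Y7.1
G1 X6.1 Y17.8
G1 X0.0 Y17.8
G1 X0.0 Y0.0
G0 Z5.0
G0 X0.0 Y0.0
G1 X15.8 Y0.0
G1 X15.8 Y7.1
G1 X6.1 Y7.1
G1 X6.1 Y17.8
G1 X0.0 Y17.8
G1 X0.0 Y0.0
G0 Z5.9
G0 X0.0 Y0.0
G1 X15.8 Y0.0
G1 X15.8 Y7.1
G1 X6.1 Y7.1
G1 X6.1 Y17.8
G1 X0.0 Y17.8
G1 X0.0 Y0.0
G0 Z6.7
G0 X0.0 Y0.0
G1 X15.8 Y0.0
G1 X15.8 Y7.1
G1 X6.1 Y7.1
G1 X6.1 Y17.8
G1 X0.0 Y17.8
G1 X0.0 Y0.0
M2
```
solid part
  facet normal 0.0000 0.0000 -1.0000
    outer loop
      vertex 15.8 7.1 0.0
      vertex 15.8 0.0 0.0
      vertex 0.0 0.0 0.0
    endloop
  endfacet
  facet normal 0.0000 0.0000 -1.0000
    outer loop
      vertex 6.1 7.1 0.0
      vertex 15.8 7.1 0.0
      vertex 0.0 0.0 0.0
    endloop
  endfacet
  facet normal 0.0000 0.0000 -1.0000
    outer loop
      vertex 6.1 17.8 0.0
      vertex 6.1 7.1 0.0
      vertex 0.0 0.0 0.0
    endloop
  endfacet
  facet normal 0.0000 0.0000 -1.0000
    outer loop
      vertex 0.0 17.8 0.0
      vertex 6.1 17.8 0.0
      vertex 0.0 0.0 0.0
    endloop
  endfacet
  facet normal 0.0000 0.0000 1.0000
    outer loop
      vertex 0.0 0.0 6.7
      vertex 15.8 0.0 6.7
      vertex 15.8 7.1 6.7
    endloop
  endfacet
  facet normal 0.0000 0.0000 1.0000
    outer loop
      vertex 0.0 0.0 6.7
      vertex 15.8 7.1 6.7
      vertex 6.1 7.1 6.7
    endloop
  endfacet
  facet normal 0.0000 0.0000 1.0000
    outer loop
      vertex 0.0 0.0 6.7
      vertex 6.1 7.1 6.7
      vertex 6.1 17.8 6.7
    endloop
  endfacet
  facet normal 0.0000 0.0000 1.0000
    outer loop
      vertex 0.0 0.0 6.7
      vertex 6.1 17.8 6.7
      vertex 0.0 17.8 6.7
    endloop
  endfacet
  facet normal 0.0000 -1.0000 0.0000
    outer loop
      vertex 0.0 0.0 0.0
      vertex 15.8 0.0 0.0
      vertex 15.8 0.0 6.7
    endloop
  endfacet
  facet normal 0.0000 -1.0000 0.0000
    outer loop
      vertex 0.0 0.0 0.0
      vertex 15.8 0.0 6.7
      vertex 0.0 0.0 6.7
    endloop
  endfacet
  facet normal 1.0000 0.0000 0.0000
    outer loop
      vertex 15.8 0.0 0.0
      vertex 15.8 7.1 0.0
      vertex 15.8 7.1 6.7
    endloop
  endfacet
  facet normal 1.0000 0.0000 0.0000
    outer loop
      vertex 15.8 0.0 0.0
      vertex 15.8 7.1 6.7
      vertex 15.8 0.0 6.7
    endloop
  endfacet
  facet normal 0.0000 1.0000 0.0000
    outer loop
      vertex 15.8 7.1 0.0
      vertex 6.1 7.1 0.0
      vertex 6.1 7.1 6.7
    endloop
  endfacet
  facet normal 0.0000 1.0000 0.0000
    outer loop
      vertex 15.8 7.1 0.0
      vertex 6.1 7.1 6.7
      vertex 15.8 7.1 6.7
    endloop
  endfacet
  facet normal 1.0000 0.0000 0.0000
    outer loop
      vertex 6.1 7.1 0.0
      vertex 6.1 17.8 0.0
      vertex 6.1 17.8 6.7
    endloop
  endfacet
  facet normal 1.0000 0.0000 0.0000
    outer loop
      vertex 6.1 7.1 0.0
      vertex 6.1 17.8 6.7
      vertex 6.1 7.1 6.7
    endloop
  endfacet
  facet normal 0.0000 1.0000 0.0000
    outer loop
      vertex 6.1 17.8 0.0
      vertex 0.0 17.8 0.0
      vertex 0.0 17.8 6.7
    endloop
  endfacet
  facet normal 0.0000 1.0000 0.0000
    outer loop
      vertex 6.1 17.8 0.0
      vertex 0.0 17.8 6.7
      vertex 6.1 17.8 6.7
    endloop
  endfacet
  facet normal -1.0000 0.0000 0.0000
    outer loop
      vertex 0.0 17.8 0.0
      vertex 0.0 0.0 0.0
      vertex 0.0 0.0 6.7
    endloop
  endfacet
  facet normal -1.0000 0.0000 0.0000
    outer loop
      vertex 0.0 17.8 0.0
      vertex 0.0 0.0 6.7
      vertex 0.0 17.8 6.7
    endloop
  endfacet
endsolid part

The G0 Z moves step by Δz≈0.8 mm. Every layer's G1 loop is the same polygon, so the solid is a straight extrusion of it from z=0 to z≈6.7. Closing with flat bottom and top caps and triangulating gives 20 facets — an L-shaped prism: outer 15.8 × 17.8 mm, arm thicknesses ≈ 7.1 mm (horizontal) and 6.1 mm (vertical), extruded 6.7 mm in z.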